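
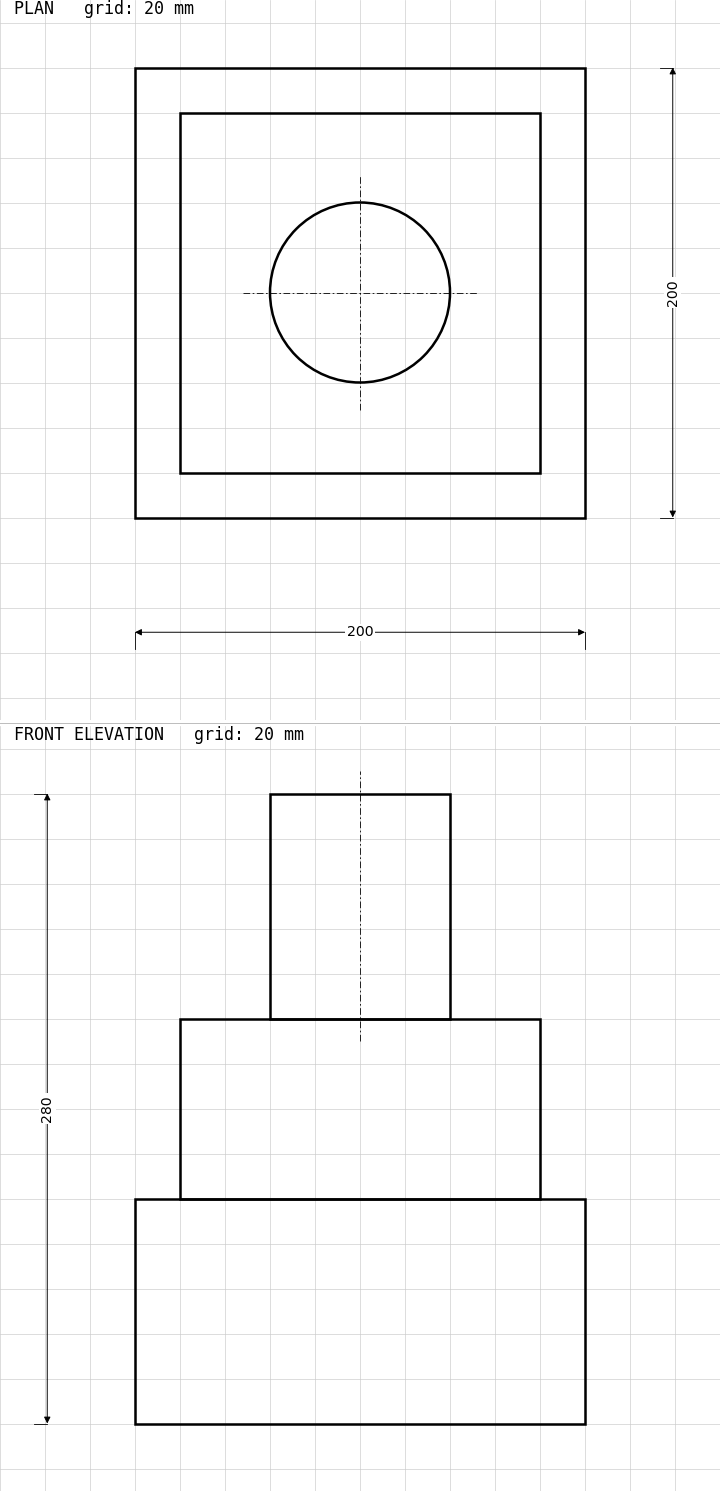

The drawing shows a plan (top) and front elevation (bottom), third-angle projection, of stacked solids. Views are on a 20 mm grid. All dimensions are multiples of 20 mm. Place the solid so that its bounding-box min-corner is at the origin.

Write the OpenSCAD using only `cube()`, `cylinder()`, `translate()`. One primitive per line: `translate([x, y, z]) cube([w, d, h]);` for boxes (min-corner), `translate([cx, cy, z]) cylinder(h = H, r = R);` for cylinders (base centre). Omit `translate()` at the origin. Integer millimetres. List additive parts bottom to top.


cube([200, 200, 100]);
translate([20, 20, 100]) cube([160, 160, 80]);
translate([100, 100, 180]) cylinder(h = 100, r = 40);


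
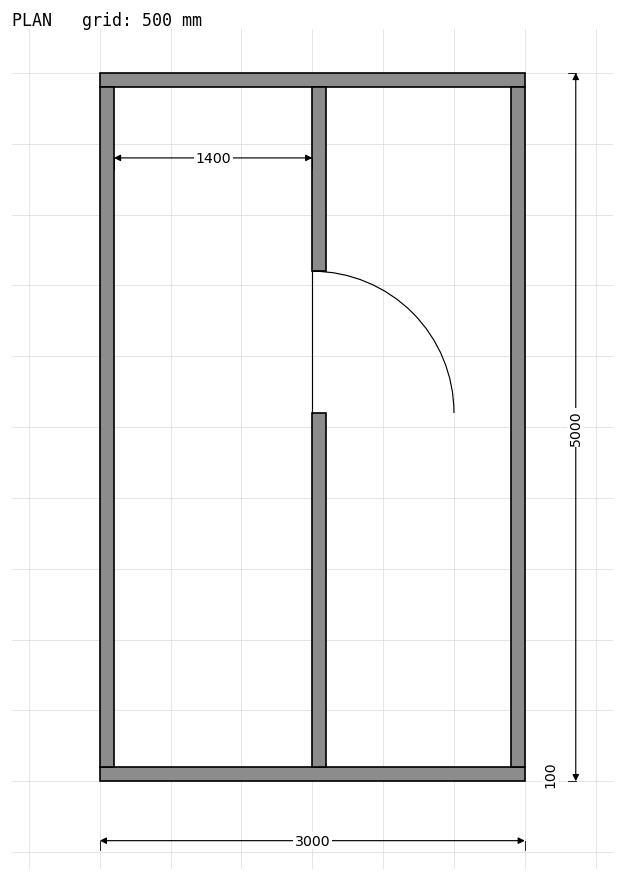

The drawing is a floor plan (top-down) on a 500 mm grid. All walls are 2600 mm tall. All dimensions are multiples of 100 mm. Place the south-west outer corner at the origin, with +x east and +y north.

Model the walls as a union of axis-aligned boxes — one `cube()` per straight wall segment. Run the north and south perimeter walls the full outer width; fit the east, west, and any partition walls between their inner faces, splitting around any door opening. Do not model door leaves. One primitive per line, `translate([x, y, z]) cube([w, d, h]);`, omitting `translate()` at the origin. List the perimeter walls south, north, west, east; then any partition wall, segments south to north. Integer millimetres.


cube([3000, 100, 2600]);
translate([0, 4900, 0]) cube([3000, 100, 2600]);
translate([0, 100, 0]) cube([100, 4800, 2600]);
translate([2900, 100, 0]) cube([100, 4800, 2600]);
translate([1500, 100, 0]) cube([100, 2500, 2600]);
translate([1500, 3600, 0]) cube([100, 1300, 2600]);


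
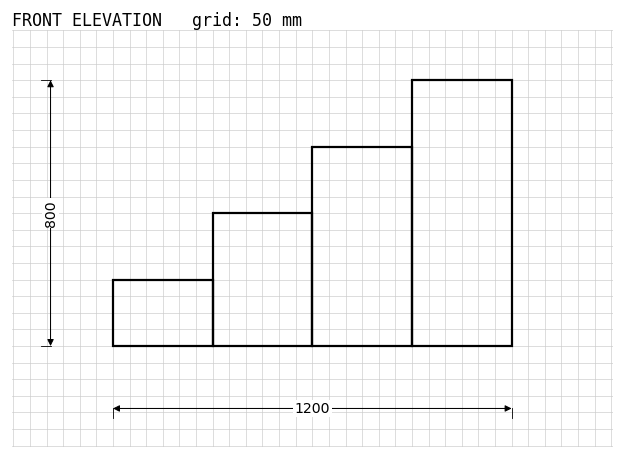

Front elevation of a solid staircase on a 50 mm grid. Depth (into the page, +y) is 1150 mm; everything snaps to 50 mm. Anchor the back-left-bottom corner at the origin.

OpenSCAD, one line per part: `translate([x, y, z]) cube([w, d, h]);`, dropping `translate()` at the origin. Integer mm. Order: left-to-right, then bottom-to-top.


cube([300, 1150, 200]);
translate([300, 0, 0]) cube([300, 1150, 400]);
translate([600, 0, 0]) cube([300, 1150, 600]);
translate([900, 0, 0]) cube([300, 1150, 800]);


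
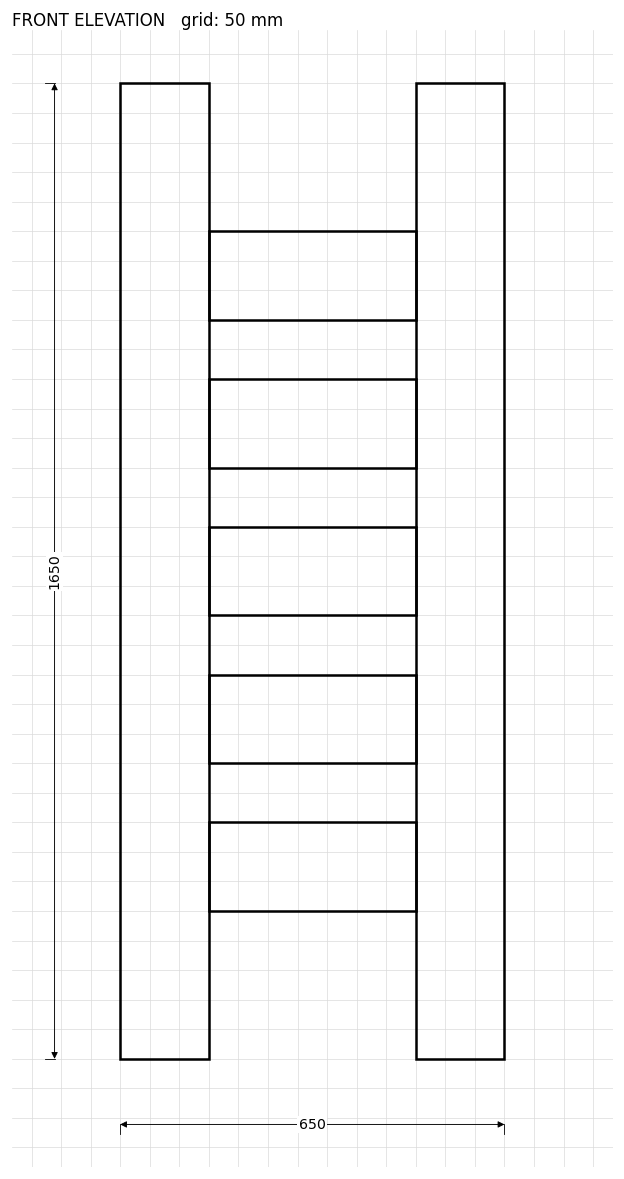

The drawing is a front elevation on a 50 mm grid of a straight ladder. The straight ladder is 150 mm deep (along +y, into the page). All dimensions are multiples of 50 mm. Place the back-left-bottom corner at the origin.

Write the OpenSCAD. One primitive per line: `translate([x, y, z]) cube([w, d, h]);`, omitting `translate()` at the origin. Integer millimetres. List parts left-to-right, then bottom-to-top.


cube([150, 150, 1650]);
translate([150, 0, 250]) cube([350, 150, 150]);
translate([150, 0, 500]) cube([350, 150, 150]);
translate([150, 0, 750]) cube([350, 150, 150]);
translate([150, 0, 1000]) cube([350, 150, 150]);
translate([150, 0, 1250]) cube([350, 150, 150]);
translate([500, 0, 0]) cube([150, 150, 1650]);


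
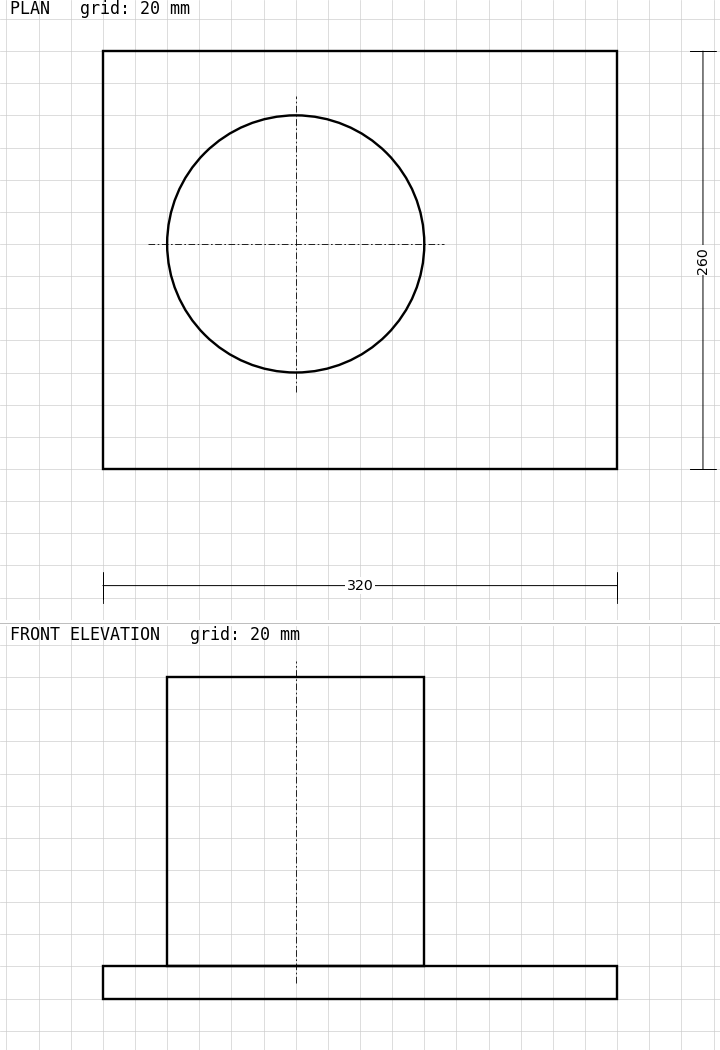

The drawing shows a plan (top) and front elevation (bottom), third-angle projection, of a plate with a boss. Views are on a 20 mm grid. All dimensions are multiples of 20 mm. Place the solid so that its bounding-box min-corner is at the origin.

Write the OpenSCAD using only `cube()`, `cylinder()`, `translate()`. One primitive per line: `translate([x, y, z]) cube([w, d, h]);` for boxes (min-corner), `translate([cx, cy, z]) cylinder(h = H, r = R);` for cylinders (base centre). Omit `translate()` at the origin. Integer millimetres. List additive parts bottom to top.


cube([320, 260, 20]);
translate([120, 140, 20]) cylinder(h = 180, r = 80);


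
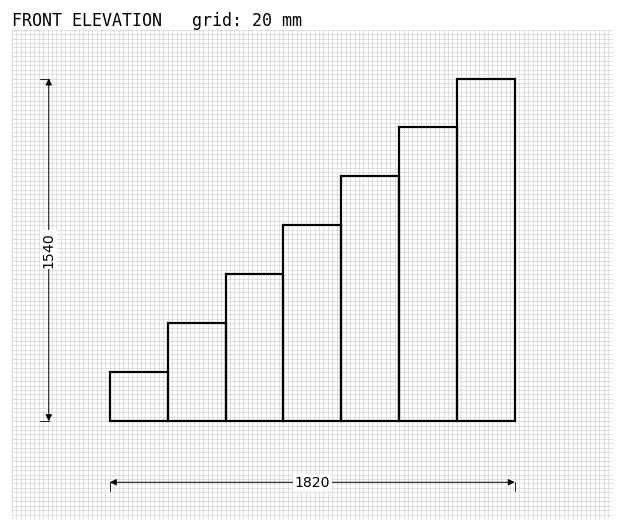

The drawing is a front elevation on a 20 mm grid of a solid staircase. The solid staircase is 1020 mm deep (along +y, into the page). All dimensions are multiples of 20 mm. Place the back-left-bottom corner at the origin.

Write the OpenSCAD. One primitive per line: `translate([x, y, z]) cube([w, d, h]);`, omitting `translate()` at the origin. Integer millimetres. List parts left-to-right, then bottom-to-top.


cube([260, 1020, 220]);
translate([260, 0, 0]) cube([260, 1020, 440]);
translate([520, 0, 0]) cube([260, 1020, 660]);
translate([780, 0, 0]) cube([260, 1020, 880]);
translate([1040, 0, 0]) cube([260, 1020, 1100]);
translate([1300, 0, 0]) cube([260, 1020, 1320]);
translate([1560, 0, 0]) cube([260, 1020, 1540]);


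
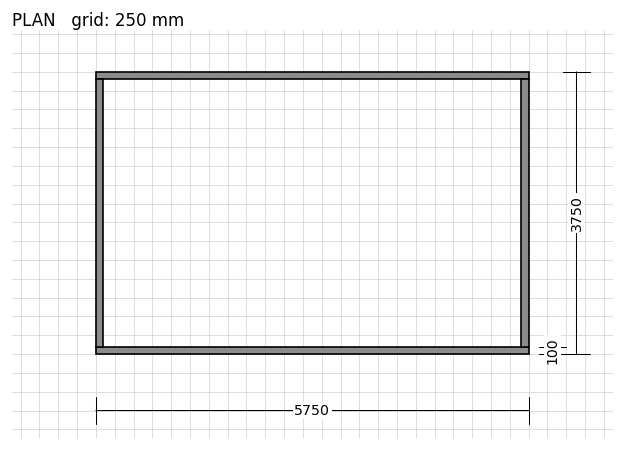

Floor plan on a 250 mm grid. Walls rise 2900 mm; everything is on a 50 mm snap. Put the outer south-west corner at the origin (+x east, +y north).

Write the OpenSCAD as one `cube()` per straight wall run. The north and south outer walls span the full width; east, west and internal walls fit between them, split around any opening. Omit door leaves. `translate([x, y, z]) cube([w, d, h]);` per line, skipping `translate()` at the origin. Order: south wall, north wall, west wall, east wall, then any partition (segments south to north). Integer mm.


cube([5750, 100, 2900]);
translate([0, 3650, 0]) cube([5750, 100, 2900]);
translate([0, 100, 0]) cube([100, 3550, 2900]);
translate([5650, 100, 0]) cube([100, 3550, 2900]);


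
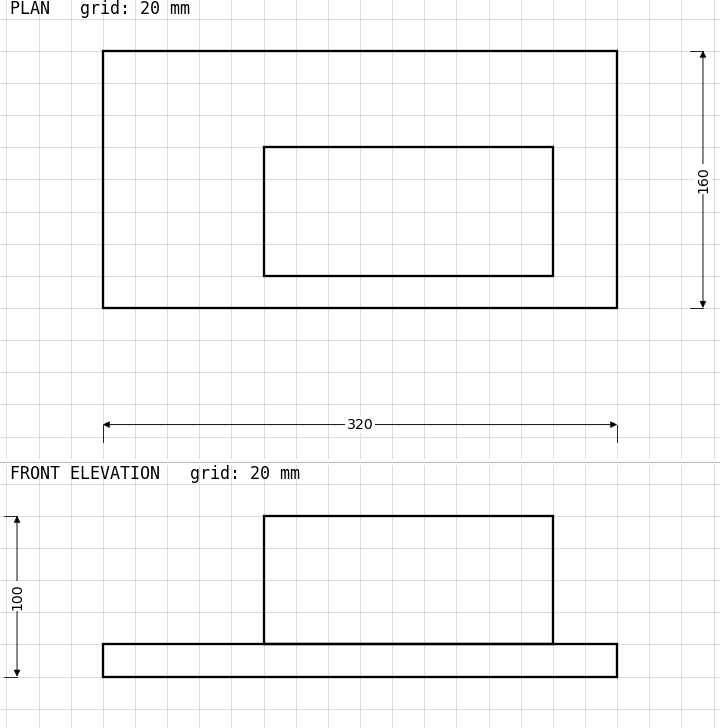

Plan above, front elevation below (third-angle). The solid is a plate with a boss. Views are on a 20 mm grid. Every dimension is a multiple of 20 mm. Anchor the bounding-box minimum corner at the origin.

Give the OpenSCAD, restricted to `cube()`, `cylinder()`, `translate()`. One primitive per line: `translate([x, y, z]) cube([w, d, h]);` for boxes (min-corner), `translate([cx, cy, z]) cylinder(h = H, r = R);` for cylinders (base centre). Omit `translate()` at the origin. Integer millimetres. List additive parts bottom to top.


cube([320, 160, 20]);
translate([100, 20, 20]) cube([180, 80, 80]);


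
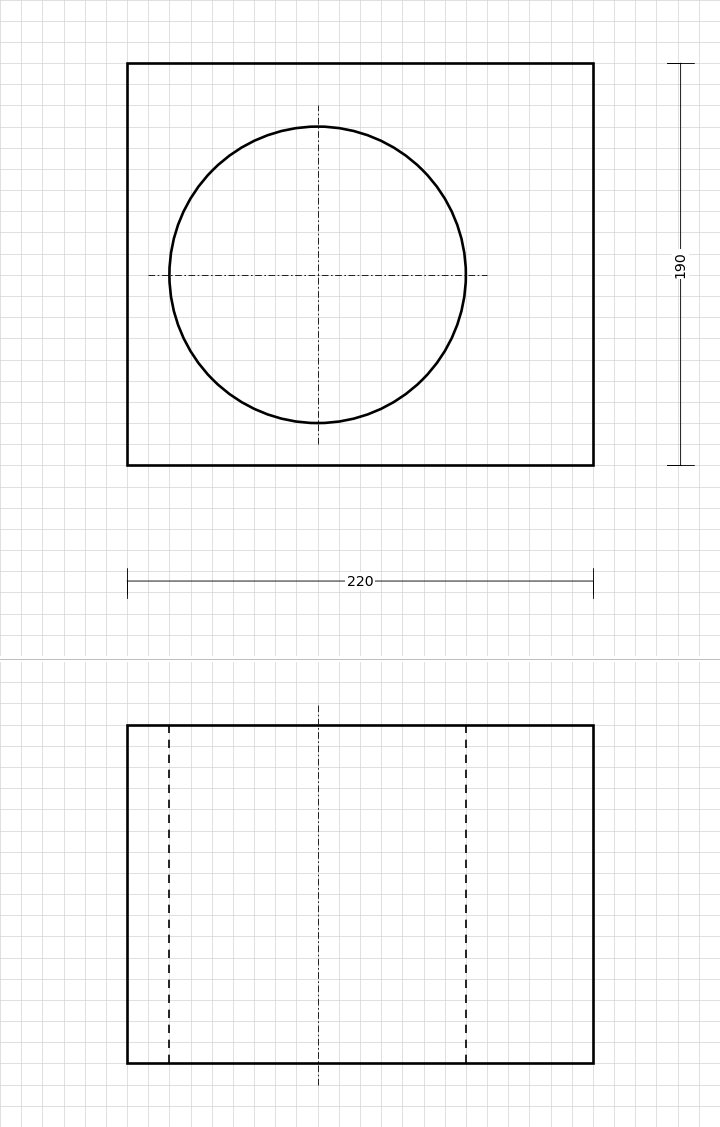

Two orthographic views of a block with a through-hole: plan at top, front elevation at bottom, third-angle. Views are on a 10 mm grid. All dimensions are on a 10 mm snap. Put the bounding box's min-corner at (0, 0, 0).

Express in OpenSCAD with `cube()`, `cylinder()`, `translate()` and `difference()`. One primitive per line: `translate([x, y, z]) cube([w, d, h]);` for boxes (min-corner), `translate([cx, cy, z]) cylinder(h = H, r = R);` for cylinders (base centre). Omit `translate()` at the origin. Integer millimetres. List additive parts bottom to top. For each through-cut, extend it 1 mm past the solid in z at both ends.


difference() {
  cube([220, 190, 160]);
  translate([90, 90, -1]) cylinder(h = 162, r = 70);
}


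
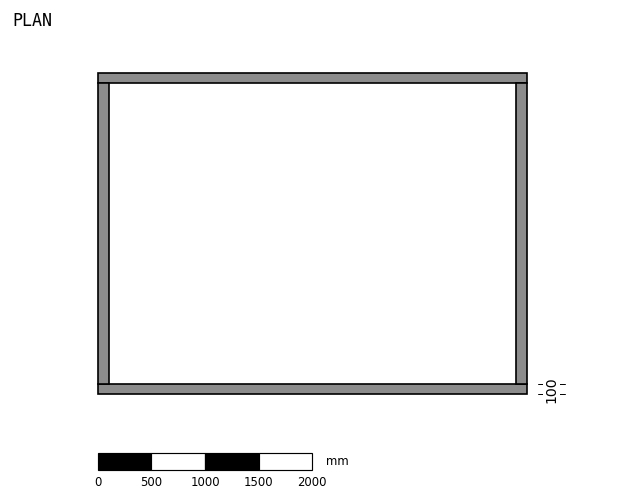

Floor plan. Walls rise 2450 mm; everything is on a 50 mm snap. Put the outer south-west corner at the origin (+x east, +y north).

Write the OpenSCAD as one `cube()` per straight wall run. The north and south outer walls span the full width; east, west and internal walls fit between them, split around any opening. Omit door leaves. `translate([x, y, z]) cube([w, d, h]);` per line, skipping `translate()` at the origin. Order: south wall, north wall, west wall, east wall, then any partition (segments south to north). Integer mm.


cube([4000, 100, 2450]);
translate([0, 2900, 0]) cube([4000, 100, 2450]);
translate([0, 100, 0]) cube([100, 2800, 2450]);
translate([3900, 100, 0]) cube([100, 2800, 2450]);


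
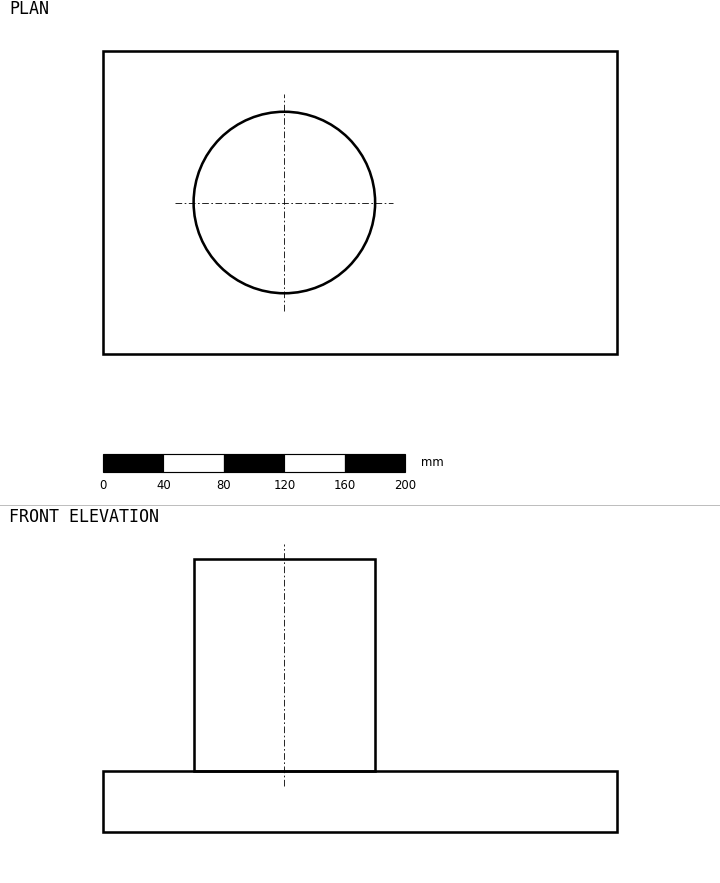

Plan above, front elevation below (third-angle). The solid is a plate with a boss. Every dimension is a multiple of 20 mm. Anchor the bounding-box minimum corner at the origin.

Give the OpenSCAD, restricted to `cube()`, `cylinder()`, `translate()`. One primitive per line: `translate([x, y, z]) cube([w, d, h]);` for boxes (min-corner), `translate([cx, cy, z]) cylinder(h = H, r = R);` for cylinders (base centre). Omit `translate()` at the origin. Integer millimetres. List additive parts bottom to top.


cube([340, 200, 40]);
translate([120, 100, 40]) cylinder(h = 140, r = 60);


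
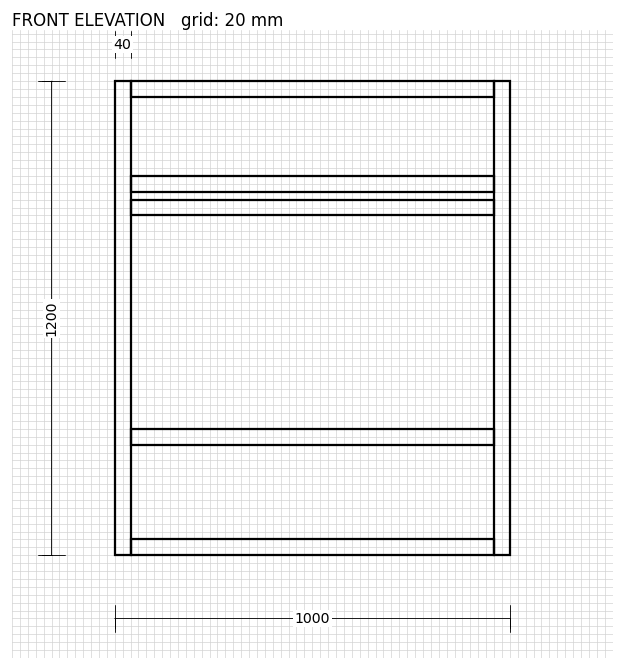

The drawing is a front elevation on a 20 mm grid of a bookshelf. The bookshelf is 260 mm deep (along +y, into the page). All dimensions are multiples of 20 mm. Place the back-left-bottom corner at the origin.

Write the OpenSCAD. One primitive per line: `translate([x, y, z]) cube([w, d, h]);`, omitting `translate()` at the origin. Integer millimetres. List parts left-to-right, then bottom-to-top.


cube([40, 260, 1200]);
translate([40, 0, 0]) cube([920, 260, 40]);
translate([40, 0, 280]) cube([920, 260, 40]);
translate([40, 0, 860]) cube([920, 260, 40]);
translate([40, 0, 920]) cube([920, 260, 40]);
translate([40, 0, 1160]) cube([920, 260, 40]);
translate([960, 0, 0]) cube([40, 260, 1200]);


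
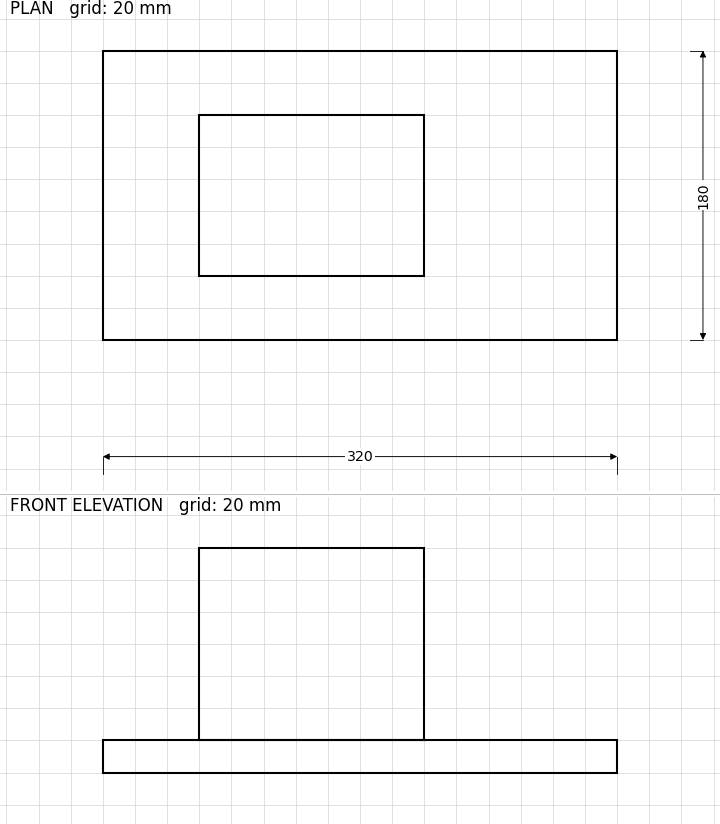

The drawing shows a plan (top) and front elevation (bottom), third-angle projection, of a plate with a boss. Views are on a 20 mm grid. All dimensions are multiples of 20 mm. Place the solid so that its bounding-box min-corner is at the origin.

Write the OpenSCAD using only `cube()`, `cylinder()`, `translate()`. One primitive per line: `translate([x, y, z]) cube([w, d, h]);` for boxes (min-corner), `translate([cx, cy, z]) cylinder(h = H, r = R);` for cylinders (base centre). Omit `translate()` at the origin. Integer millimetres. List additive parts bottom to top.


cube([320, 180, 20]);
translate([60, 40, 20]) cube([140, 100, 120]);


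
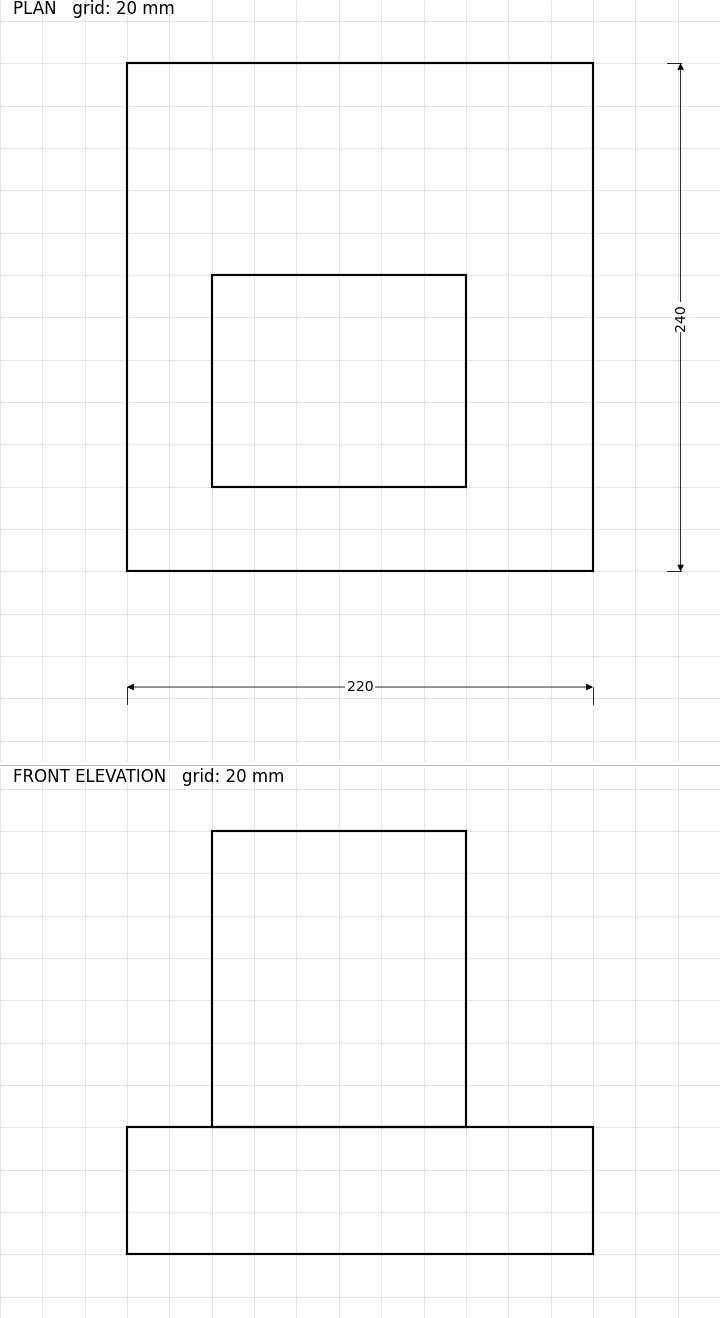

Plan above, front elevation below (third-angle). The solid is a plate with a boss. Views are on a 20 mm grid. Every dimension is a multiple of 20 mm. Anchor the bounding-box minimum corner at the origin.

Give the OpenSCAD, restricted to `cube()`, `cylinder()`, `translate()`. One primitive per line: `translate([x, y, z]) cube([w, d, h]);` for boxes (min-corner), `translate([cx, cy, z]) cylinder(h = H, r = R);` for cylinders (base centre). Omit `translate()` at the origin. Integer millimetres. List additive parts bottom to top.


cube([220, 240, 60]);
translate([40, 40, 60]) cube([120, 100, 140]);


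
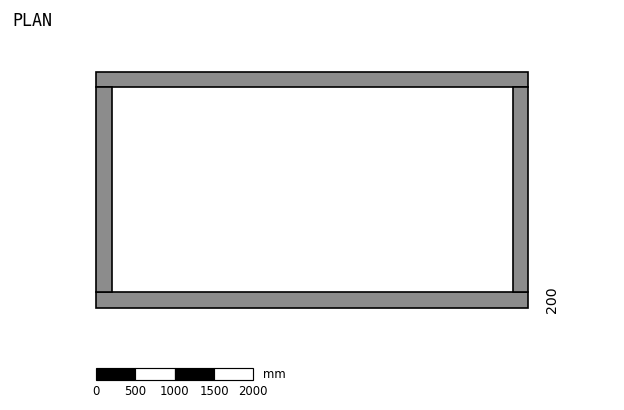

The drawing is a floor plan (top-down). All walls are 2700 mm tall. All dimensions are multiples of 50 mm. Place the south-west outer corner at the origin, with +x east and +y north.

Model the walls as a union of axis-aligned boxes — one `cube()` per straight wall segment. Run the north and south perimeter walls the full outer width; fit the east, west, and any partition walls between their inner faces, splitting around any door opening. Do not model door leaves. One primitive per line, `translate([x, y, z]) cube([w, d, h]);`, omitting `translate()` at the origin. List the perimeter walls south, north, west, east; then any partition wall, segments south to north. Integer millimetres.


cube([5500, 200, 2700]);
translate([0, 2800, 0]) cube([5500, 200, 2700]);
translate([0, 200, 0]) cube([200, 2600, 2700]);
translate([5300, 200, 0]) cube([200, 2600, 2700]);


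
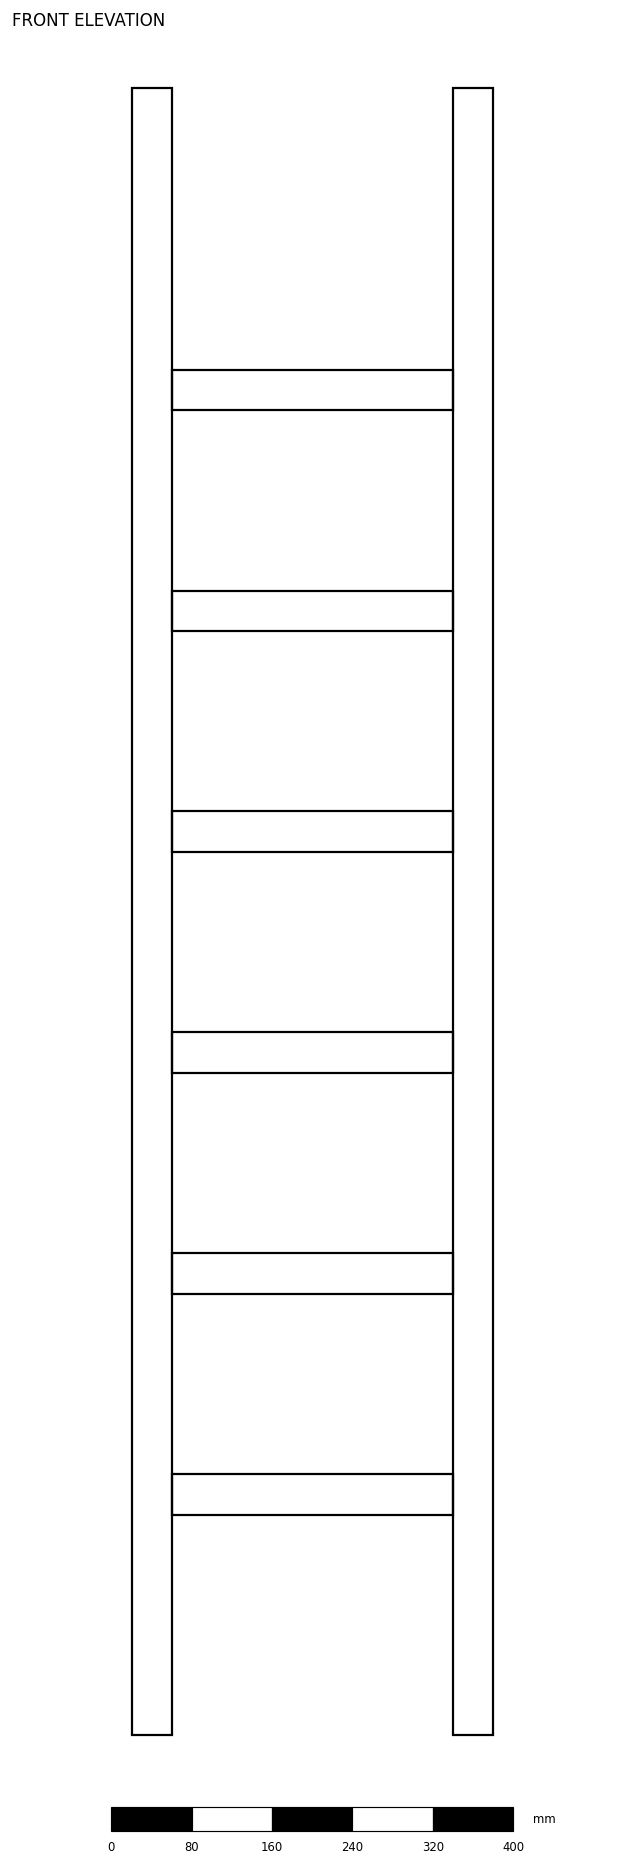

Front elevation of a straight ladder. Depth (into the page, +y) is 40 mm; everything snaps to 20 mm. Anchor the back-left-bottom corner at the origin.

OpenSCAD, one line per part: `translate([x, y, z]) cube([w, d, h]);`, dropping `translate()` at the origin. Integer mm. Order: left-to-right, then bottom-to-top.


cube([40, 40, 1640]);
translate([40, 0, 220]) cube([280, 40, 40]);
translate([40, 0, 440]) cube([280, 40, 40]);
translate([40, 0, 660]) cube([280, 40, 40]);
translate([40, 0, 880]) cube([280, 40, 40]);
translate([40, 0, 1100]) cube([280, 40, 40]);
translate([40, 0, 1320]) cube([280, 40, 40]);
translate([320, 0, 0]) cube([40, 40, 1640]);


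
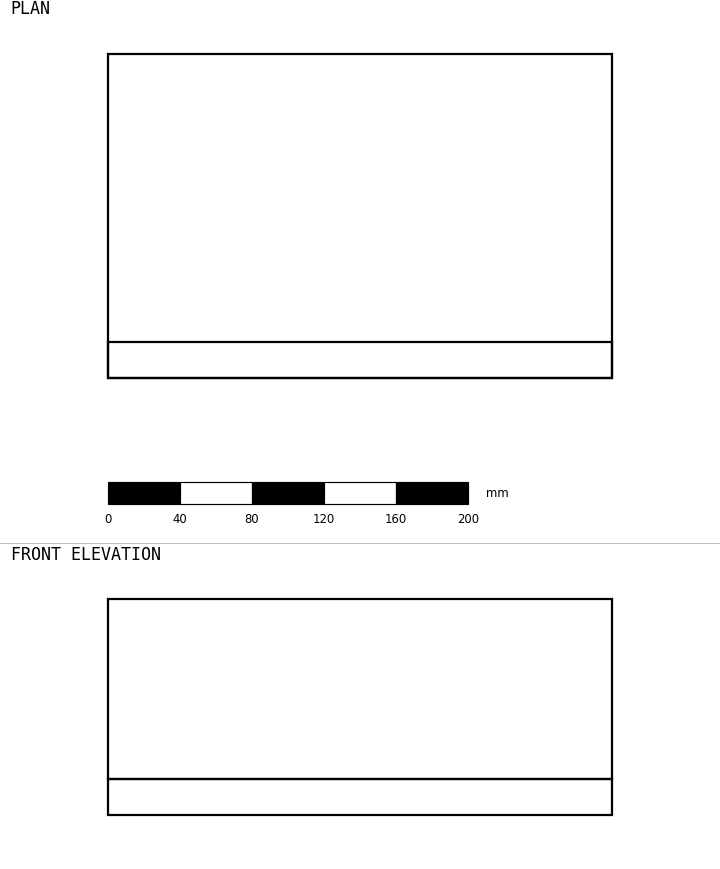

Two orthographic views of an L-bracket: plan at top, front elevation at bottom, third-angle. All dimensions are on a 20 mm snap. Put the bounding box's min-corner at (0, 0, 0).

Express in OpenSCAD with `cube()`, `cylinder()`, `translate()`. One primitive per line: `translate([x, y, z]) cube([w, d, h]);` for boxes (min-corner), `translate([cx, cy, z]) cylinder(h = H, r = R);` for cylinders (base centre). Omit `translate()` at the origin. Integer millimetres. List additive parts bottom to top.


cube([280, 180, 20]);
translate([0, 0, 20]) cube([280, 20, 100]);


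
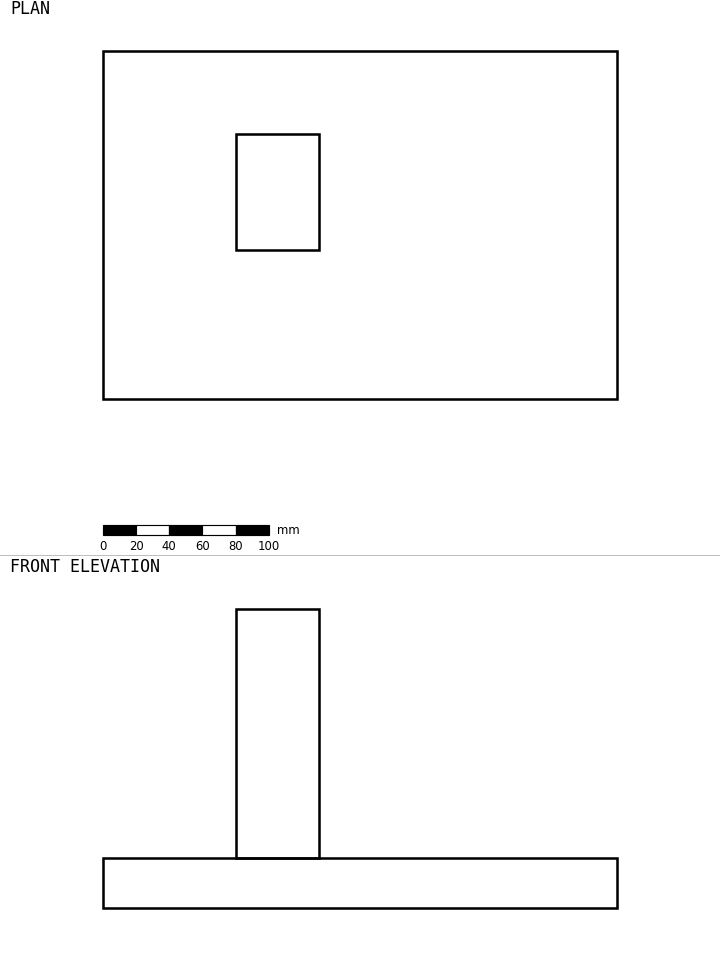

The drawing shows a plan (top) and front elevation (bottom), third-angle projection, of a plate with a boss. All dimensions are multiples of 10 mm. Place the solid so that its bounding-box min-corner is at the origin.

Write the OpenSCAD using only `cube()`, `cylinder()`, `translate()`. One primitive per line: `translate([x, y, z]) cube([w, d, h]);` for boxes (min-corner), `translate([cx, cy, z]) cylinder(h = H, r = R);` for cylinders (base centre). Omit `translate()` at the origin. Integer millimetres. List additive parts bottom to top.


cube([310, 210, 30]);
translate([80, 90, 30]) cube([50, 70, 150]);


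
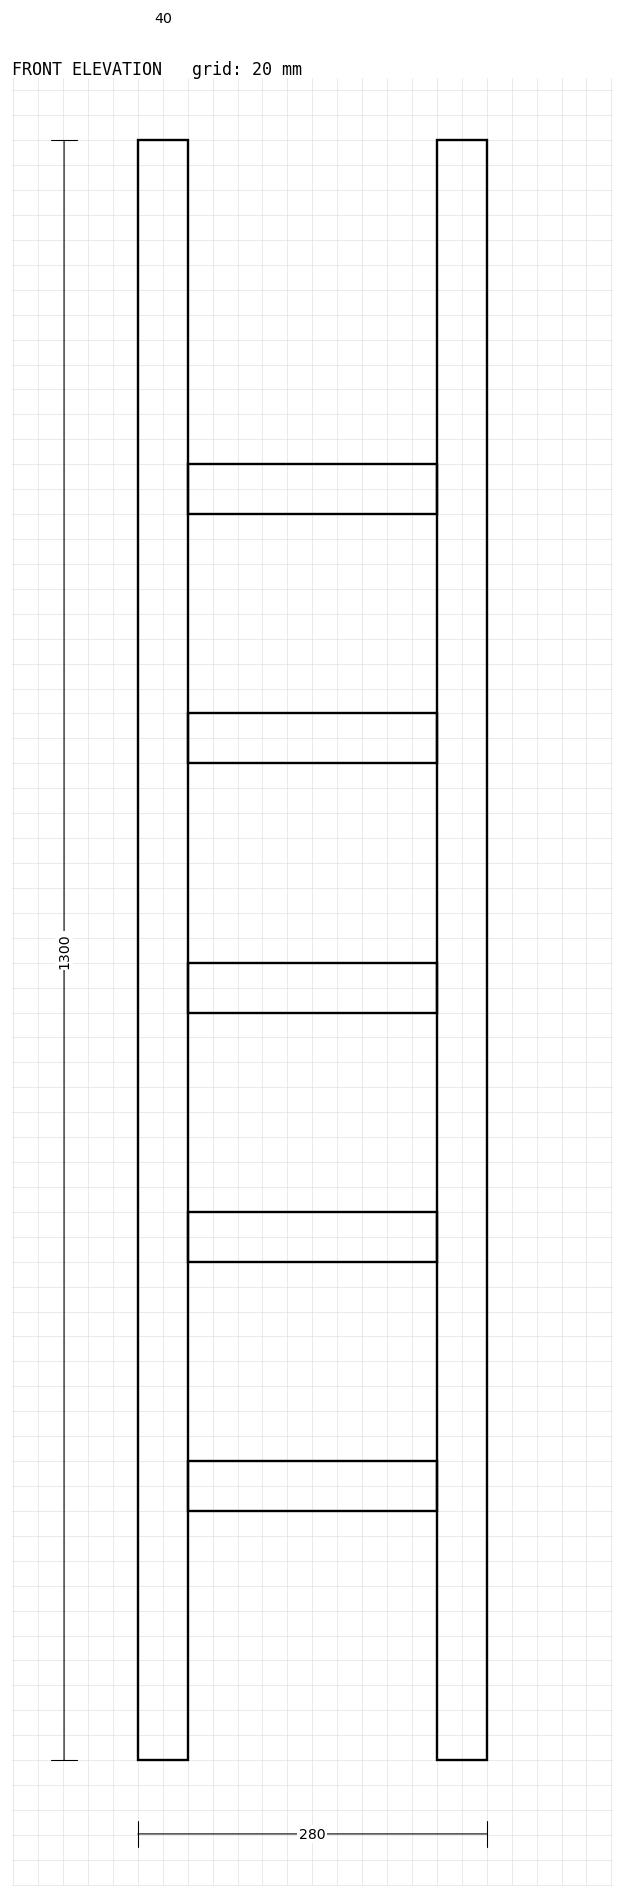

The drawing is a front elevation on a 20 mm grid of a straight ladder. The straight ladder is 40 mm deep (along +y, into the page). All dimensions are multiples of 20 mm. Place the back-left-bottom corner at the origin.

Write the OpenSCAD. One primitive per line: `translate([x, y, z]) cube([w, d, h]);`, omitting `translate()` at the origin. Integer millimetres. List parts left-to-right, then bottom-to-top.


cube([40, 40, 1300]);
translate([40, 0, 200]) cube([200, 40, 40]);
translate([40, 0, 400]) cube([200, 40, 40]);
translate([40, 0, 600]) cube([200, 40, 40]);
translate([40, 0, 800]) cube([200, 40, 40]);
translate([40, 0, 1000]) cube([200, 40, 40]);
translate([240, 0, 0]) cube([40, 40, 1300]);


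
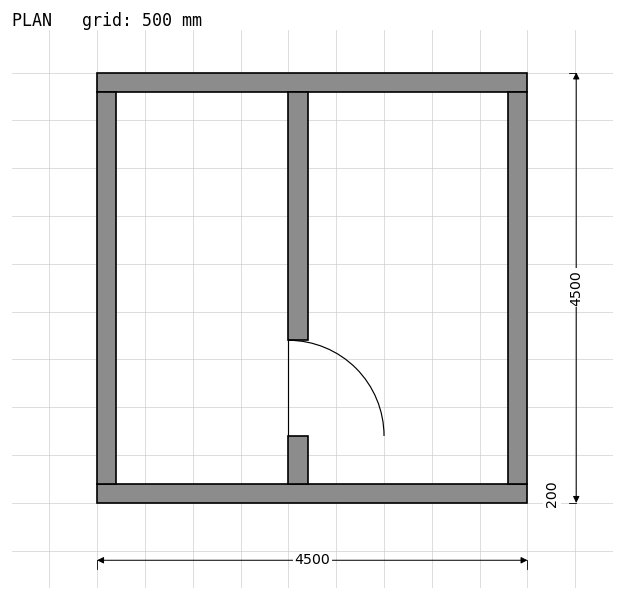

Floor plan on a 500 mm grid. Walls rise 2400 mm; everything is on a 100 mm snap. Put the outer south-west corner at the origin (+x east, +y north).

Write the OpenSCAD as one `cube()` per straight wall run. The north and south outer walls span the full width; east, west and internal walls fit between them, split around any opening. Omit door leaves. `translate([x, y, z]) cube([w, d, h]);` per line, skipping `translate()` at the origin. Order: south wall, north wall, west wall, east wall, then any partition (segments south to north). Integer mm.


cube([4500, 200, 2400]);
translate([0, 4300, 0]) cube([4500, 200, 2400]);
translate([0, 200, 0]) cube([200, 4100, 2400]);
translate([4300, 200, 0]) cube([200, 4100, 2400]);
translate([2000, 200, 0]) cube([200, 500, 2400]);
translate([2000, 1700, 0]) cube([200, 2600, 2400]);


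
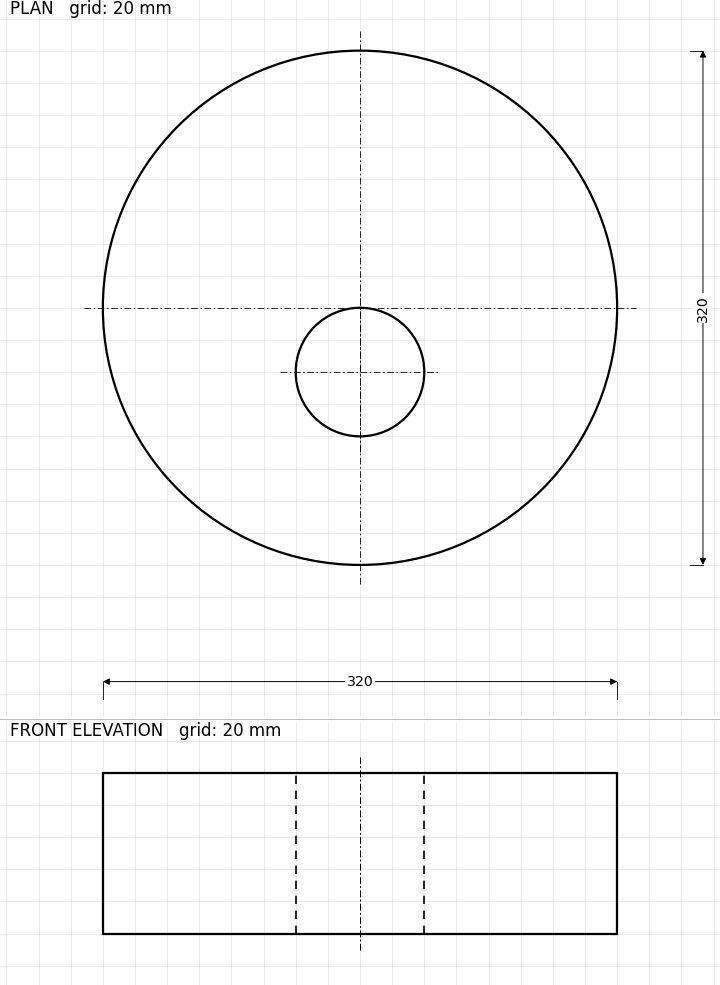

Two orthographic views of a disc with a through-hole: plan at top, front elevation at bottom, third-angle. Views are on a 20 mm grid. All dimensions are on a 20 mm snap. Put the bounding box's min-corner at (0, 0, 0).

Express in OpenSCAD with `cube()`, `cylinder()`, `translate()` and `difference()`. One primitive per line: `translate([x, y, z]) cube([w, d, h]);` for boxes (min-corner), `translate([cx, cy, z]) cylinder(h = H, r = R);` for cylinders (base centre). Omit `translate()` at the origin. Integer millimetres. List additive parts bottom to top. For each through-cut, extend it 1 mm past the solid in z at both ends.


difference() {
  translate([160, 160, 0]) cylinder(h = 100, r = 160);
  translate([160, 120, -1]) cylinder(h = 102, r = 40);
}


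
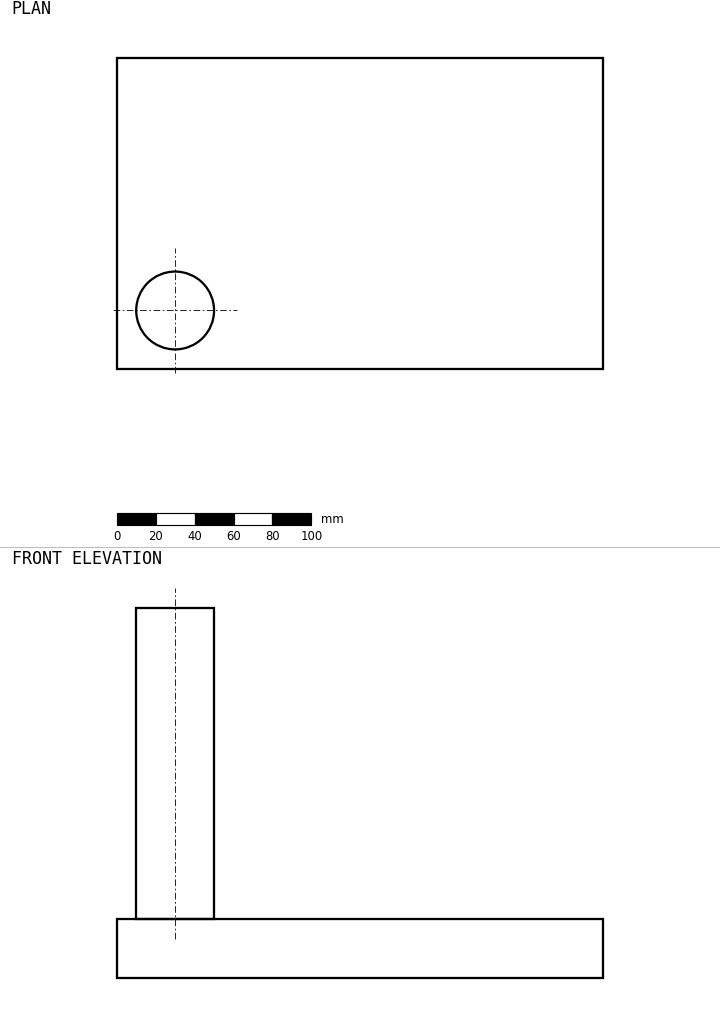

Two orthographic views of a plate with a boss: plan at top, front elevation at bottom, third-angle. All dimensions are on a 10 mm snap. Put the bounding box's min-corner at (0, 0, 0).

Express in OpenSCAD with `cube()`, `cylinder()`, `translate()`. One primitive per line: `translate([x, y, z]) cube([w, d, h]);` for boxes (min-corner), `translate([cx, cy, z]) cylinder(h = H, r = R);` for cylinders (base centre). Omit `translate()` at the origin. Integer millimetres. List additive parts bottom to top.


cube([250, 160, 30]);
translate([30, 30, 30]) cylinder(h = 160, r = 20);


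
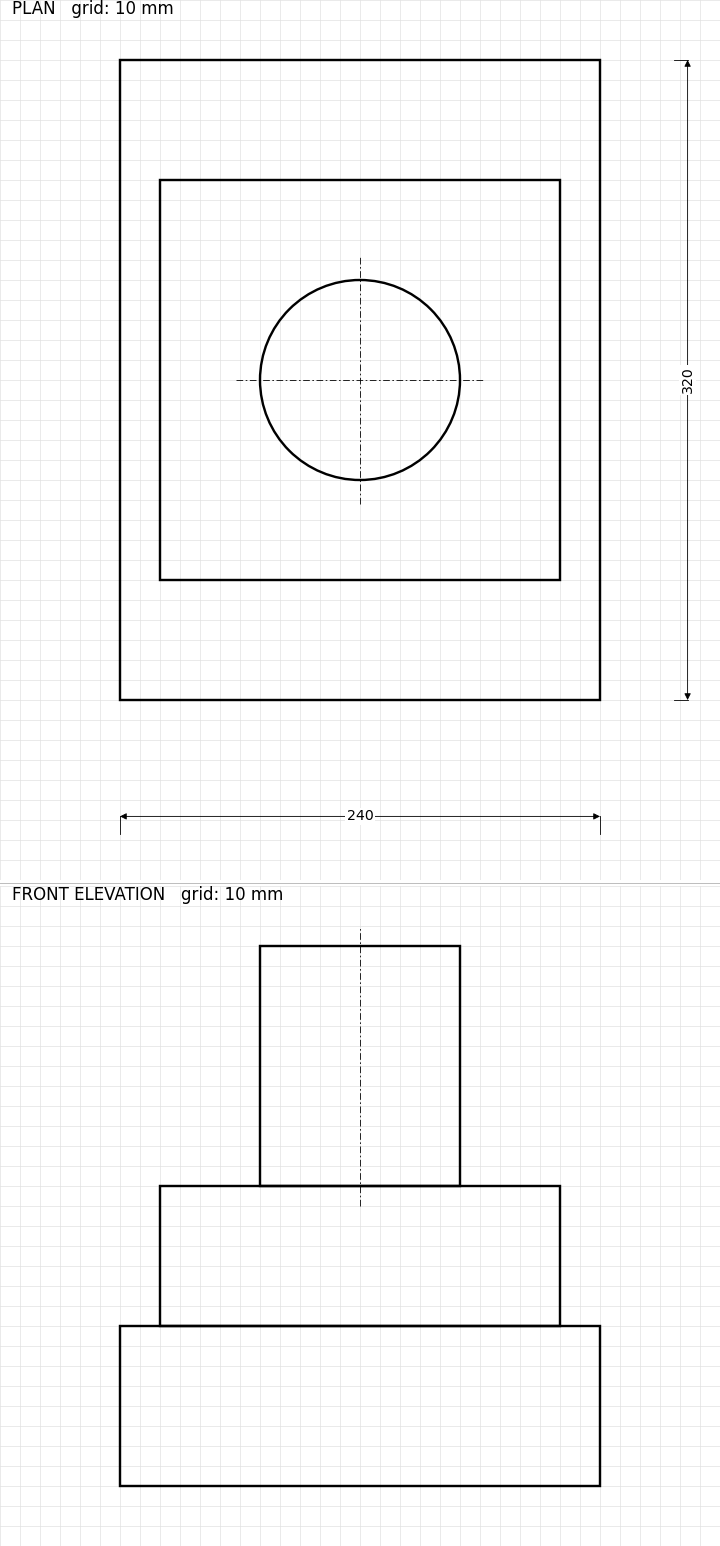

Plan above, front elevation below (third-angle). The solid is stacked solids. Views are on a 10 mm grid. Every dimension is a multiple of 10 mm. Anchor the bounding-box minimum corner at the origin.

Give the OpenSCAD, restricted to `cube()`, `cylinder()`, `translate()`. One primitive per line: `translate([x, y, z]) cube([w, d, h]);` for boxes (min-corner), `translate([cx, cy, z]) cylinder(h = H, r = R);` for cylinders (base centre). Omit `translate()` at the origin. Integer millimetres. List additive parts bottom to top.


cube([240, 320, 80]);
translate([20, 60, 80]) cube([200, 200, 70]);
translate([120, 160, 150]) cylinder(h = 120, r = 50);


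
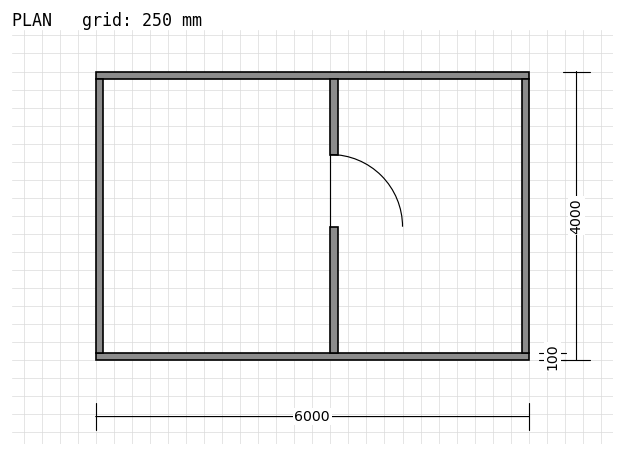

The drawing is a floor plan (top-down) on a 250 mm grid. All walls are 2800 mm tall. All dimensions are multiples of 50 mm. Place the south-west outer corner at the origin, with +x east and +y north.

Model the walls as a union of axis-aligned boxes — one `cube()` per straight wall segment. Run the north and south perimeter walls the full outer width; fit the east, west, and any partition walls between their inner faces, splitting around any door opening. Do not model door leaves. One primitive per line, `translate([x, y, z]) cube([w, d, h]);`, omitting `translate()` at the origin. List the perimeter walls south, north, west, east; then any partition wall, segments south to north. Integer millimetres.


cube([6000, 100, 2800]);
translate([0, 3900, 0]) cube([6000, 100, 2800]);
translate([0, 100, 0]) cube([100, 3800, 2800]);
translate([5900, 100, 0]) cube([100, 3800, 2800]);
translate([3250, 100, 0]) cube([100, 1750, 2800]);
translate([3250, 2850, 0]) cube([100, 1050, 2800]);


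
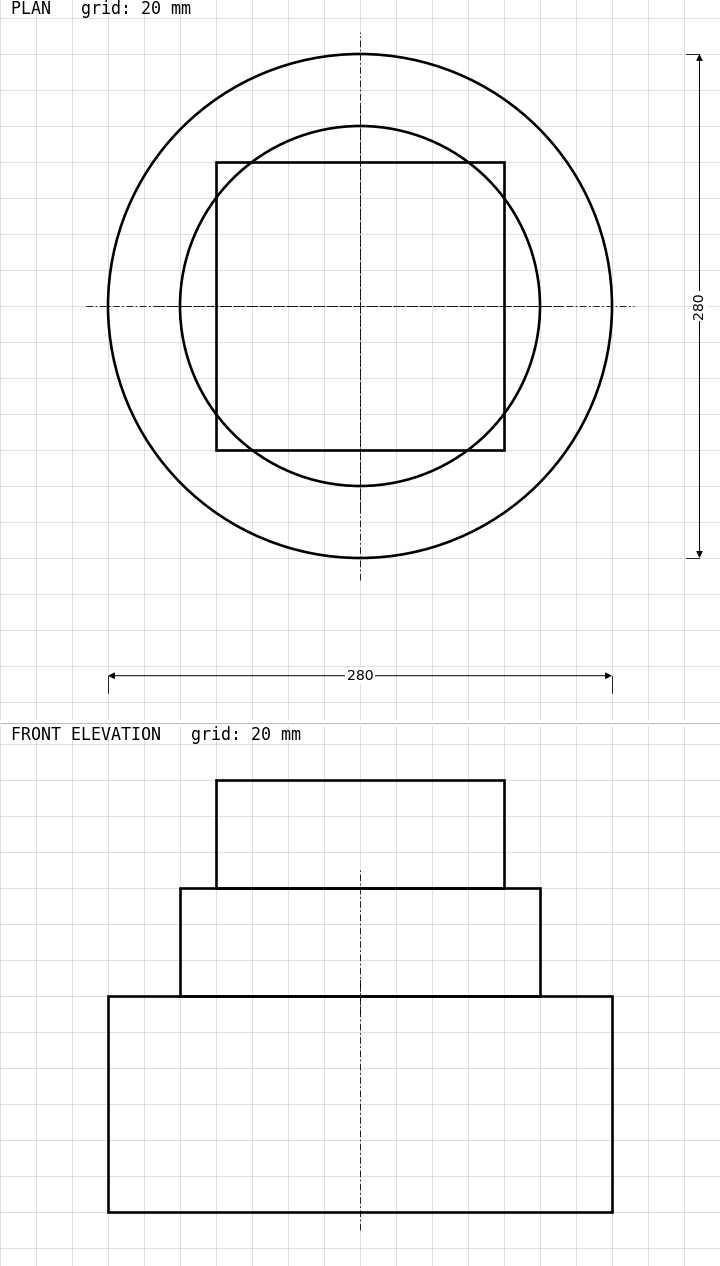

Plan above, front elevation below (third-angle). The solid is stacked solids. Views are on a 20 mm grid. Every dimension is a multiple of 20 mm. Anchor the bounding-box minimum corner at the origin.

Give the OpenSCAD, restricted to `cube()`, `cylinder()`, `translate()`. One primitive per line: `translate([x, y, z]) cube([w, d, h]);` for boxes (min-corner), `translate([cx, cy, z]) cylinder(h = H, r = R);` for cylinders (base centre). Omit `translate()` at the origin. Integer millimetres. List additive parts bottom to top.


translate([140, 140, 0]) cylinder(h = 120, r = 140);
translate([140, 140, 120]) cylinder(h = 60, r = 100);
translate([60, 60, 180]) cube([160, 160, 60]);


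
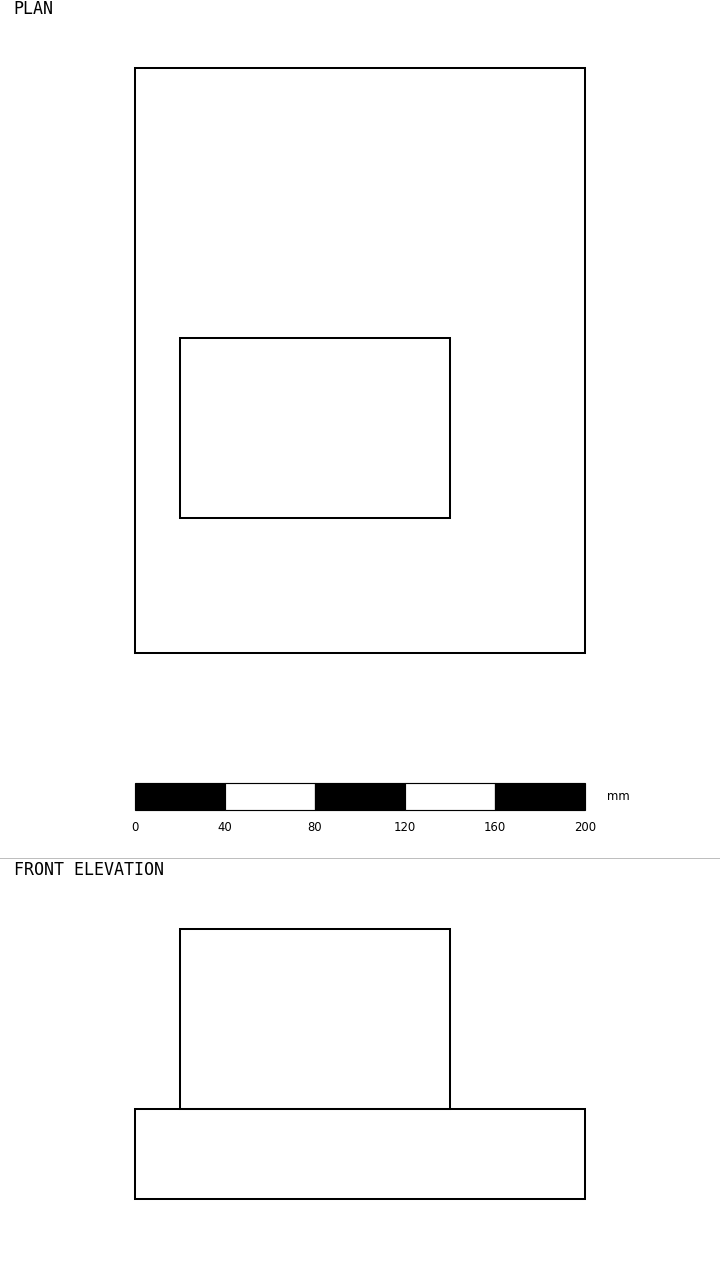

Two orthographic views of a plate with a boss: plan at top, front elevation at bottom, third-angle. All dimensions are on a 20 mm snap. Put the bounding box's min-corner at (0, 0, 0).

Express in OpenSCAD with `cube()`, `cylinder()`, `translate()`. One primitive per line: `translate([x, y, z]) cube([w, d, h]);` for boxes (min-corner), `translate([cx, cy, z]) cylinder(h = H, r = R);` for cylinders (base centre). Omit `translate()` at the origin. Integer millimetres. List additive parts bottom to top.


cube([200, 260, 40]);
translate([20, 60, 40]) cube([120, 80, 80]);


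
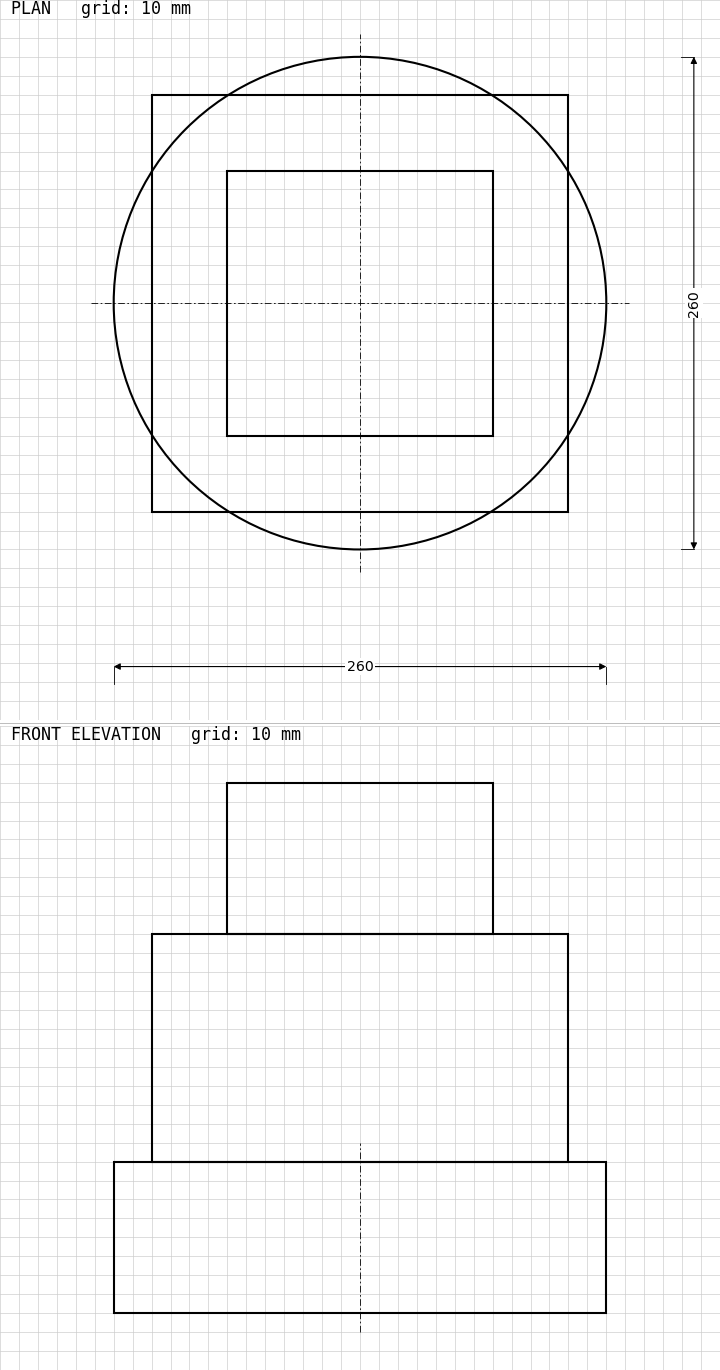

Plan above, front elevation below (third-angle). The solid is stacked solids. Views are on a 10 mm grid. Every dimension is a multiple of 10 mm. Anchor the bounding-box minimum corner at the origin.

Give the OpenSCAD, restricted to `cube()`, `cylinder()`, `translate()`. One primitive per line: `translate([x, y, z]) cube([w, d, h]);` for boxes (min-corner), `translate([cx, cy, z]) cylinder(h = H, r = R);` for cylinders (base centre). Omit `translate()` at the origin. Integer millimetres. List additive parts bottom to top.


translate([130, 130, 0]) cylinder(h = 80, r = 130);
translate([20, 20, 80]) cube([220, 220, 120]);
translate([60, 60, 200]) cube([140, 140, 80]);


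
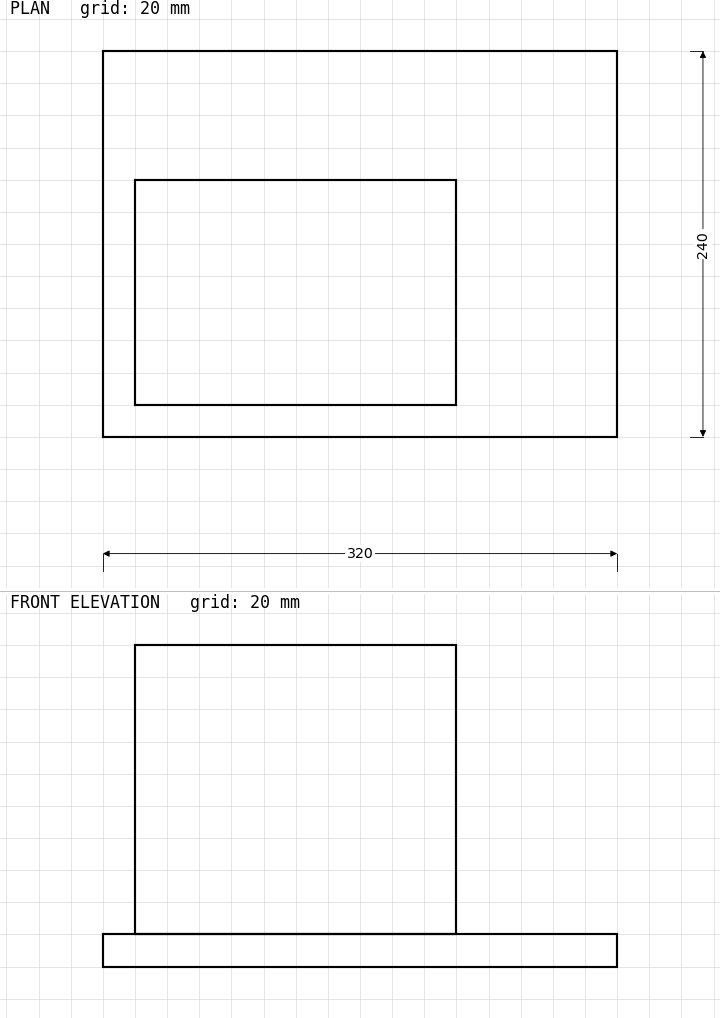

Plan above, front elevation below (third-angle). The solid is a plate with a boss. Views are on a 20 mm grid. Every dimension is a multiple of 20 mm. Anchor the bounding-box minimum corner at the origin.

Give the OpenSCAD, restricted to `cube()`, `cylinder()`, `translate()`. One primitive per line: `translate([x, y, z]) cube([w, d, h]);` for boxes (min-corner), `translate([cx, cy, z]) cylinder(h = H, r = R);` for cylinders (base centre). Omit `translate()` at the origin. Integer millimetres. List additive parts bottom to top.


cube([320, 240, 20]);
translate([20, 20, 20]) cube([200, 140, 180]);


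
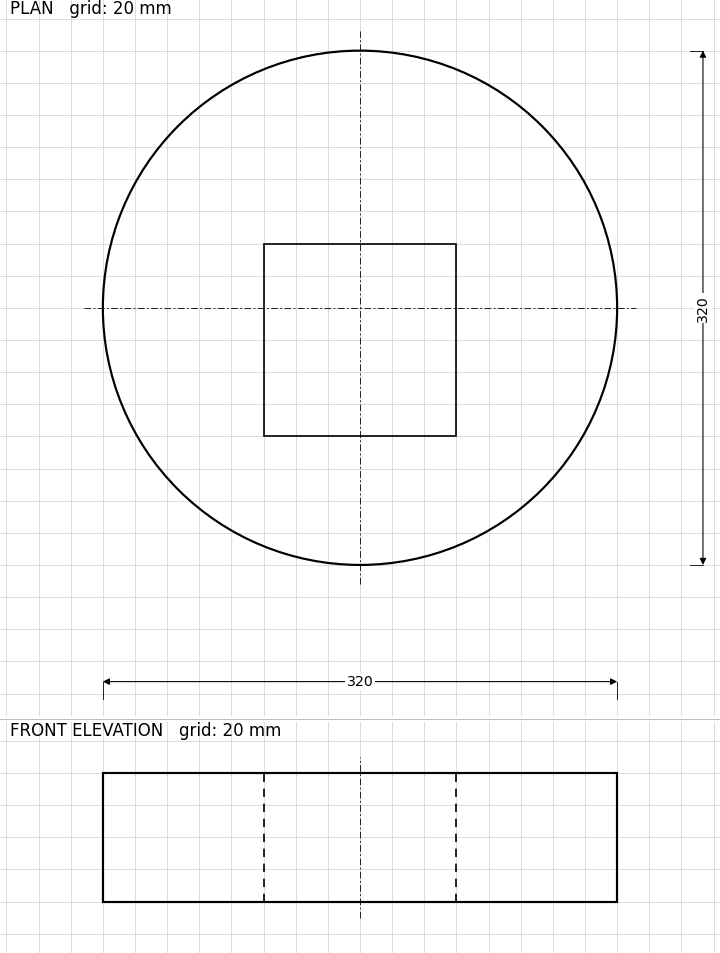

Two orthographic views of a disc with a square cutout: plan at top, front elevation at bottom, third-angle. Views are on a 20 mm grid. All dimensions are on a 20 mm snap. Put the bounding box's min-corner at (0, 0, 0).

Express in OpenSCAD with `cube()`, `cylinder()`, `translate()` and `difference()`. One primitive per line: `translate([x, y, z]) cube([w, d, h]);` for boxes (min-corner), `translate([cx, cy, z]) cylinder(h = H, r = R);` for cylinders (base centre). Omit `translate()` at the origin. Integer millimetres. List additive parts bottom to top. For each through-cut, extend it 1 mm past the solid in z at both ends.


difference() {
  translate([160, 160, 0]) cylinder(h = 80, r = 160);
  translate([100, 80, -1]) cube([120, 120, 82]);
}


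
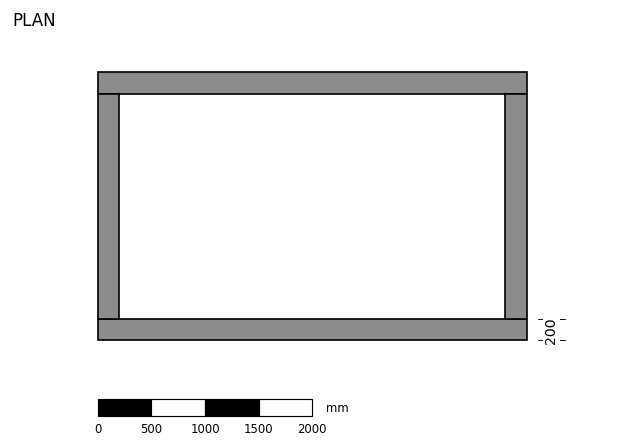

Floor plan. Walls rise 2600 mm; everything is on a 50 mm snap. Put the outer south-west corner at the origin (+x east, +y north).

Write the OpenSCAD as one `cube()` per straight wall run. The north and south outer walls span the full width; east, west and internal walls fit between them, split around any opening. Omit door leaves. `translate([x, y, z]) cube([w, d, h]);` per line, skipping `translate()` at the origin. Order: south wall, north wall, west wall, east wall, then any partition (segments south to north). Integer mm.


cube([4000, 200, 2600]);
translate([0, 2300, 0]) cube([4000, 200, 2600]);
translate([0, 200, 0]) cube([200, 2100, 2600]);
translate([3800, 200, 0]) cube([200, 2100, 2600]);


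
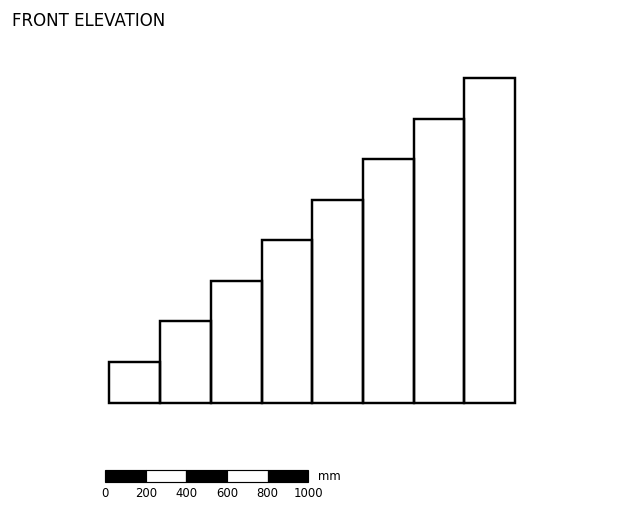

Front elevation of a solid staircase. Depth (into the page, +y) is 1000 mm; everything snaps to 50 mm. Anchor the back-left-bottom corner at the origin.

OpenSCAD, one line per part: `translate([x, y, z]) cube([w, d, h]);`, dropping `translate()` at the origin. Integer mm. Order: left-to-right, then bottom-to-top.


cube([250, 1000, 200]);
translate([250, 0, 0]) cube([250, 1000, 400]);
translate([500, 0, 0]) cube([250, 1000, 600]);
translate([750, 0, 0]) cube([250, 1000, 800]);
translate([1000, 0, 0]) cube([250, 1000, 1000]);
translate([1250, 0, 0]) cube([250, 1000, 1200]);
translate([1500, 0, 0]) cube([250, 1000, 1400]);
translate([1750, 0, 0]) cube([250, 1000, 1600]);


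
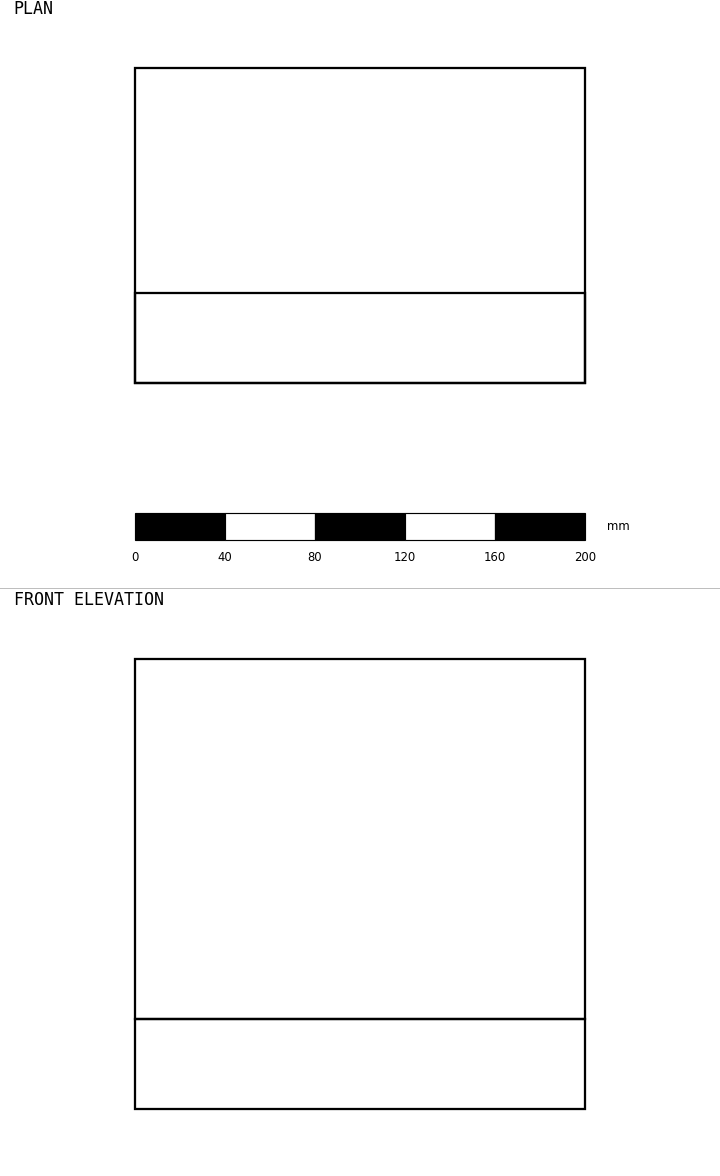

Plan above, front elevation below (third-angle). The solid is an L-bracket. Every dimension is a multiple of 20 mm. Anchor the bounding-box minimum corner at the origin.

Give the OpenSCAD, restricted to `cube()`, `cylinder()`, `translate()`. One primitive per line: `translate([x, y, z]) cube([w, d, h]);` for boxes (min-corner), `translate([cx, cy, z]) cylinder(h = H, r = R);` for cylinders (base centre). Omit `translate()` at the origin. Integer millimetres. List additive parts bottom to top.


cube([200, 140, 40]);
translate([0, 0, 40]) cube([200, 40, 160]);


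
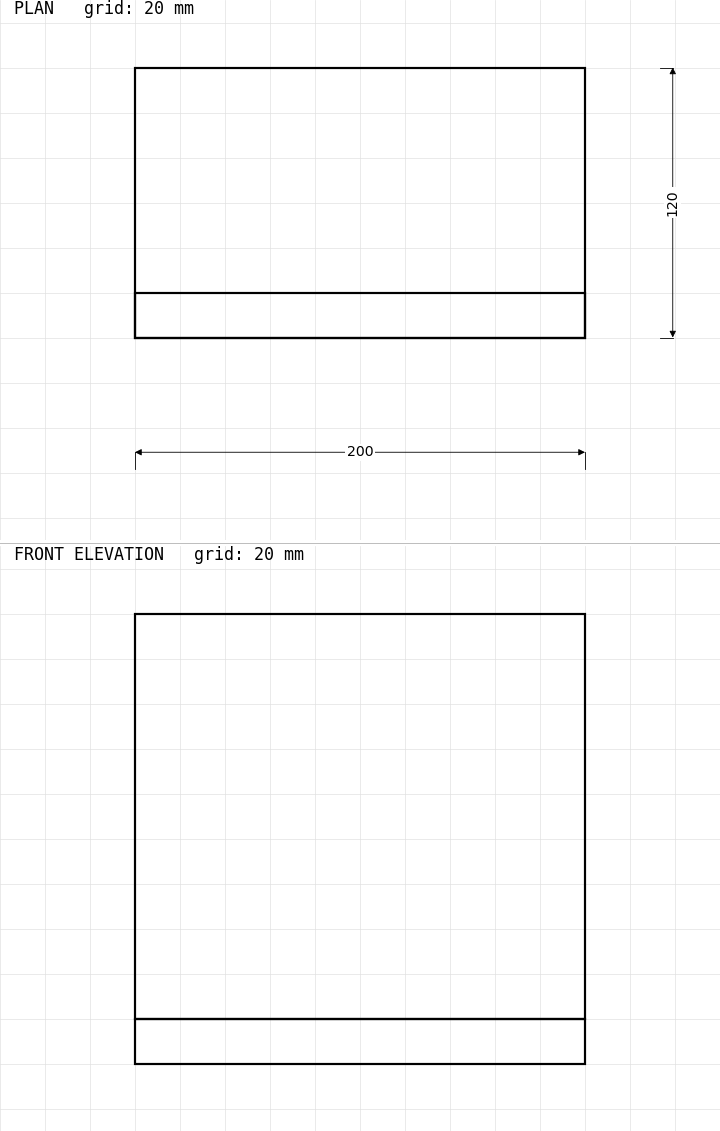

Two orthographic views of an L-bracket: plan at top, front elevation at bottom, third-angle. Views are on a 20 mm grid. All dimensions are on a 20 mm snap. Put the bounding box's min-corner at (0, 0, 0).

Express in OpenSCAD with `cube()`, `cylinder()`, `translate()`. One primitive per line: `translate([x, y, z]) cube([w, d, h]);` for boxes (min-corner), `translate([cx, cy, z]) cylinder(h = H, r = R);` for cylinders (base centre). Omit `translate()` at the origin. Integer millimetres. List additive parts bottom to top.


cube([200, 120, 20]);
translate([0, 0, 20]) cube([200, 20, 180]);


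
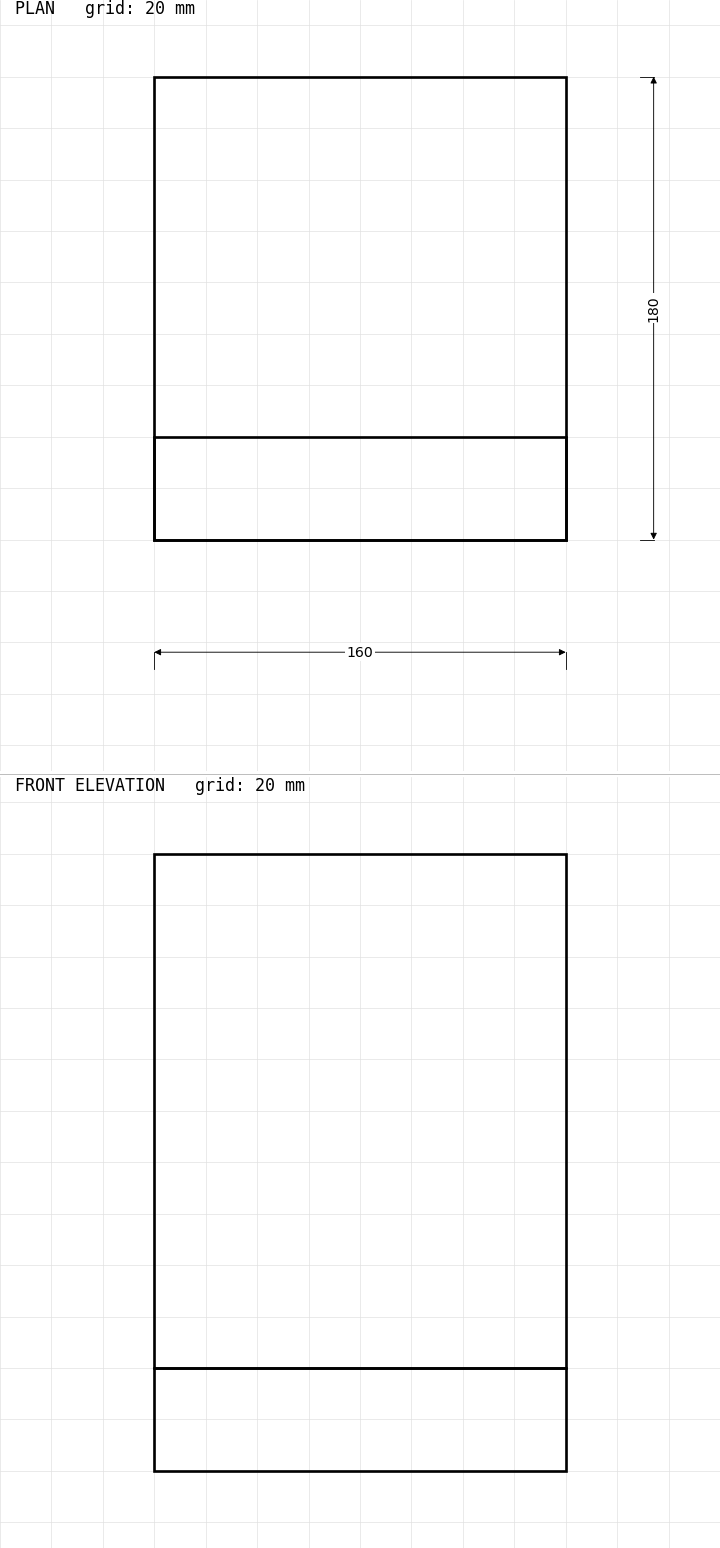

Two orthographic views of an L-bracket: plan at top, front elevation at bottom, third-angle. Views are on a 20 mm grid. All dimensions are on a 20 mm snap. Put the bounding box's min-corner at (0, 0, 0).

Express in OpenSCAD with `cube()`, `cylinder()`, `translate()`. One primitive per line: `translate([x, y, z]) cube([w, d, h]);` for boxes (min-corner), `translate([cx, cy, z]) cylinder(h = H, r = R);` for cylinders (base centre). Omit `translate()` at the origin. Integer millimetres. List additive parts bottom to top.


cube([160, 180, 40]);
translate([0, 0, 40]) cube([160, 40, 200]);
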